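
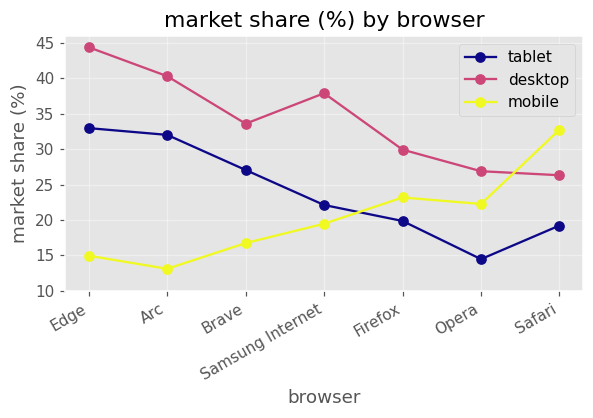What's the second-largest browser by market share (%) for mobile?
Firefox

Top 3 for mobile: Safari ≈ 35, Firefox ≈ 25, Opera ≈ 20.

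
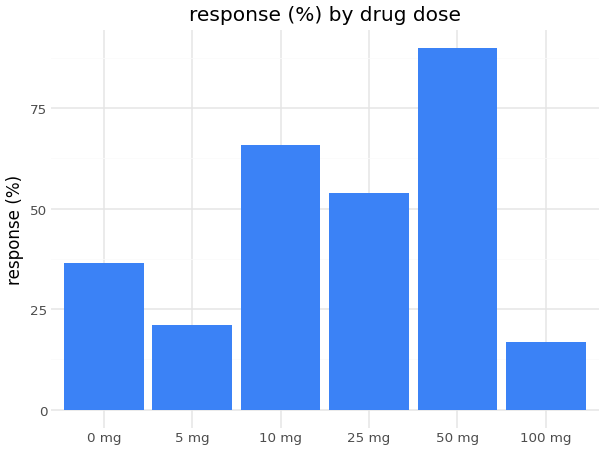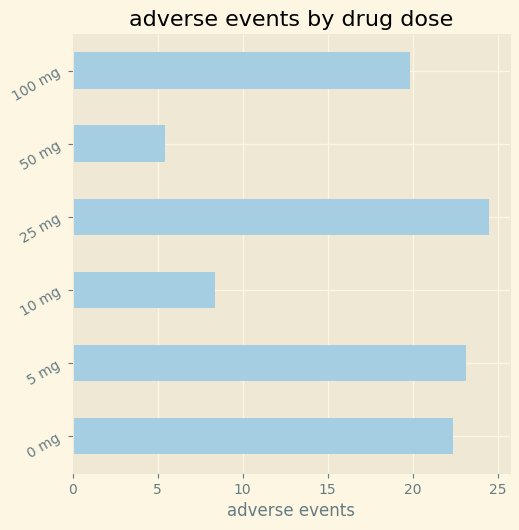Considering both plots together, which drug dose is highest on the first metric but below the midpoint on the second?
50 mg

Chart 2 median adverse events ≈ 20; below-median drug doses: 10 mg, 50 mg, 100 mg. Among those, 50 mg has the highest response (%) (≈ 90).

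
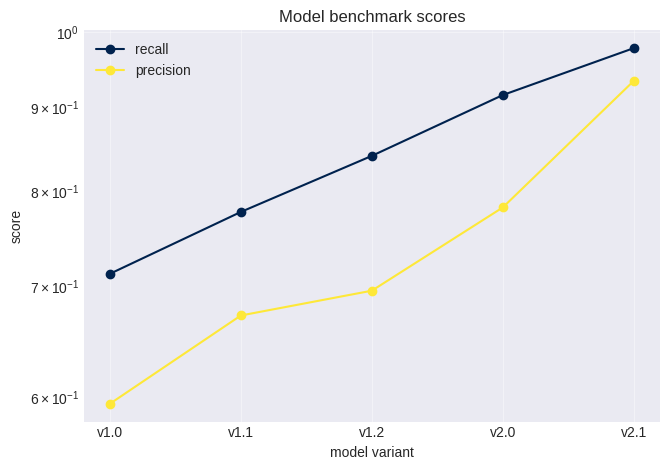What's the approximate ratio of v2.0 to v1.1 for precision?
≈ 1.23×

v2.0 ≈ 0.80, v1.1 ≈ 0.65; 0.80/0.65 ≈ 1.23.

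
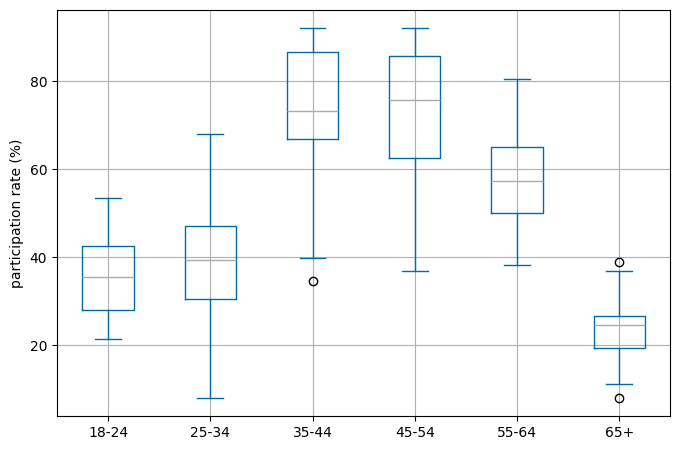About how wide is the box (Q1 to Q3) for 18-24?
Q3 ≈ 45, Q1 ≈ 30; IQR ≈ 15.

≈ 15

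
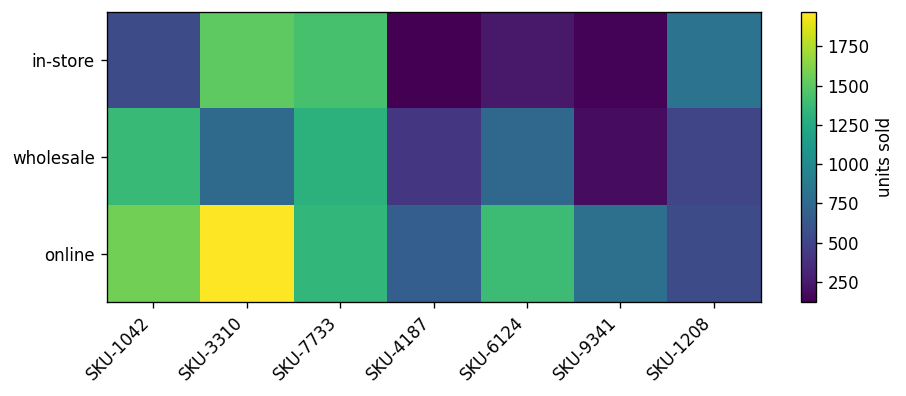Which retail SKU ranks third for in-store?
Top 4 for in-store: SKU-3310 ≈ 1600, SKU-7733 ≈ 1400, SKU-1208 ≈ 800, SKU-1042 ≈ 600.

SKU-1208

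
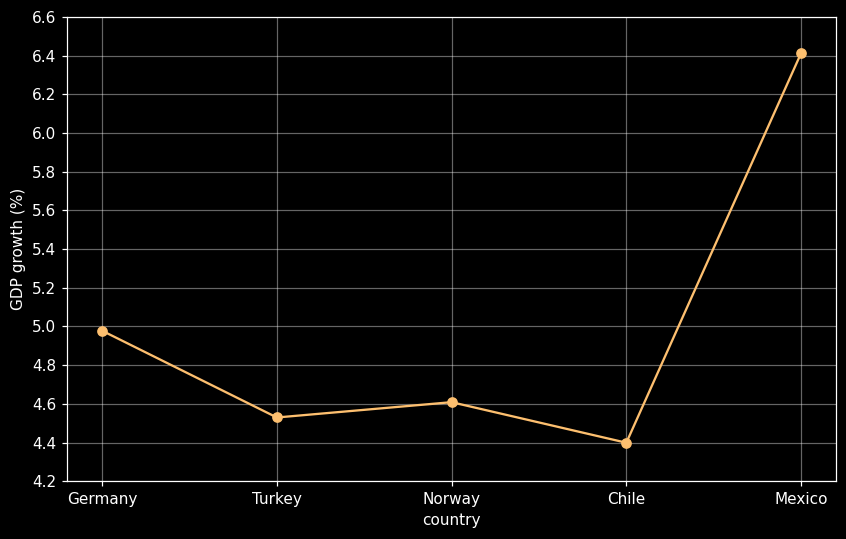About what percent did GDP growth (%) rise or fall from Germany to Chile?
≈ -12%

Germany ≈ 5.0, Chile ≈ 4.4; (4.4 − 5.0) / 5.0 ≈ -12%.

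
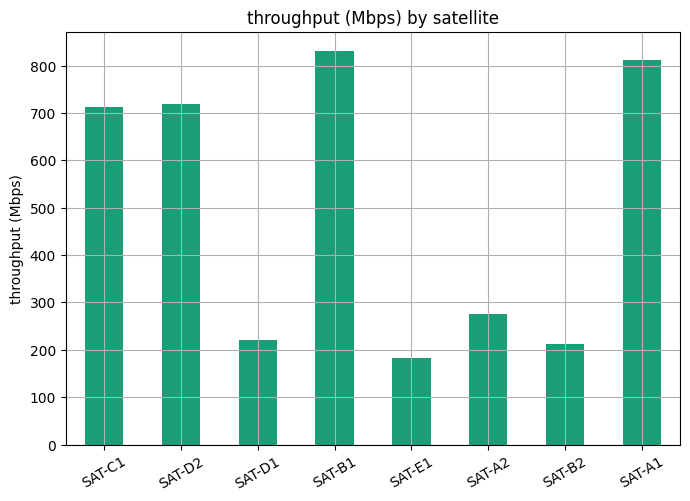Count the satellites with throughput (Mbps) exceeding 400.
Above 400: SAT-C1, SAT-D2, SAT-B1, SAT-A1.

4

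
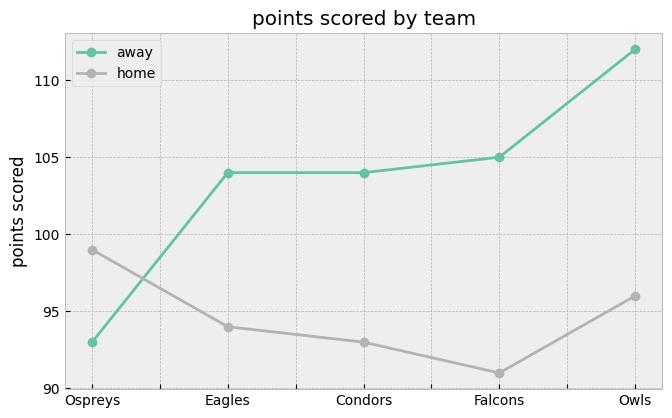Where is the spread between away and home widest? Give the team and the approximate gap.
Owls, ≈ 16

Owls: away ≈ 112, home ≈ 96 → gap ≈ 16. Next-largest (Falcons) is only ≈ 12.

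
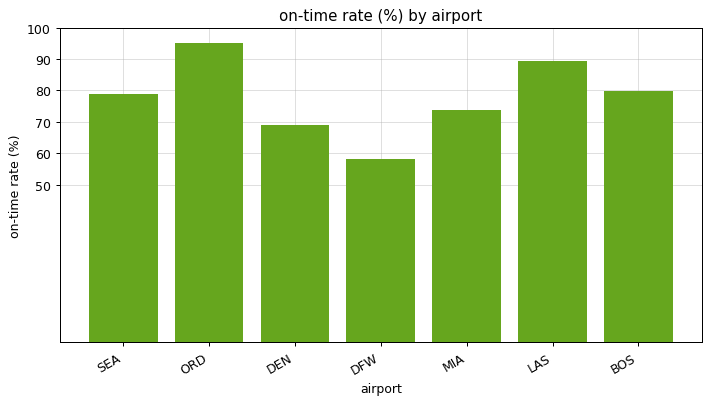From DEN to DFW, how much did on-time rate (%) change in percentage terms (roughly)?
≈ -14.3%

DEN ≈ 70, DFW ≈ 60; (60 − 70) / 70 ≈ -14.3%.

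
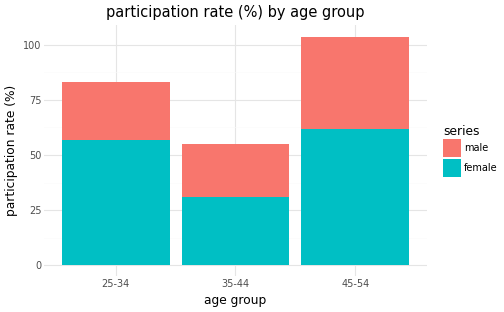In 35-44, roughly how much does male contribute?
≈ 20

male top ≈ 50, bottom ≈ 30; segment ≈ 20.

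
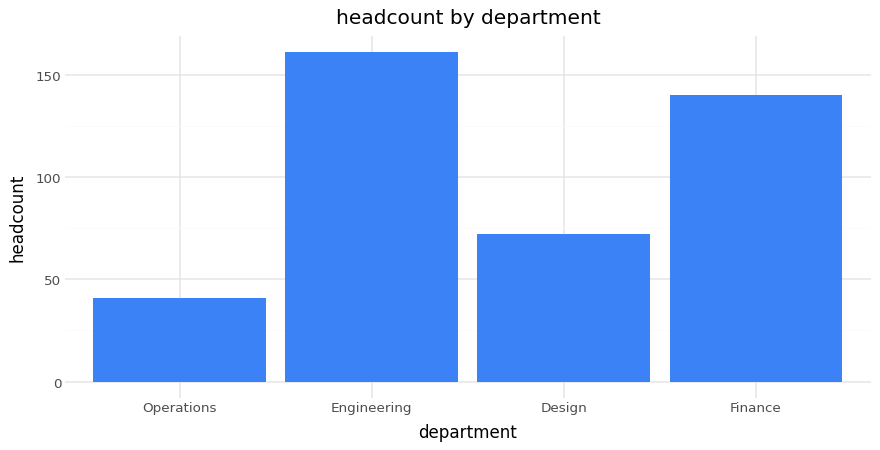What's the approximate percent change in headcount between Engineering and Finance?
Engineering ≈ 160, Finance ≈ 140; (140 − 160) / 160 ≈ -12.5%.

≈ -12.5%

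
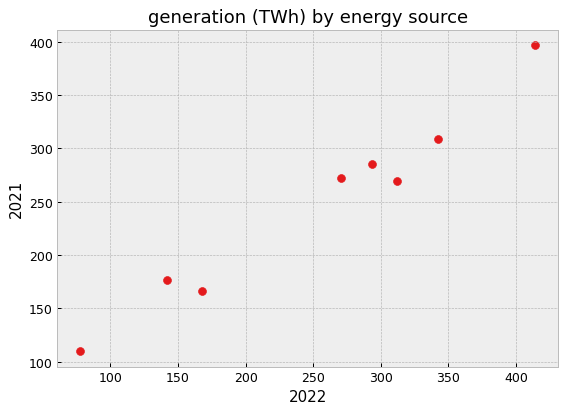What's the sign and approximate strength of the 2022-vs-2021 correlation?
positive, strong

Points are positively correlated; strong (|r| ≈ 1.0).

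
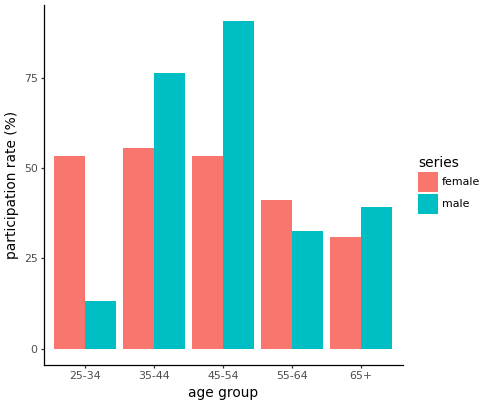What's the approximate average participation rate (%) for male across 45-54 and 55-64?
(90 + 30) / 2 ≈ 60.

≈ 60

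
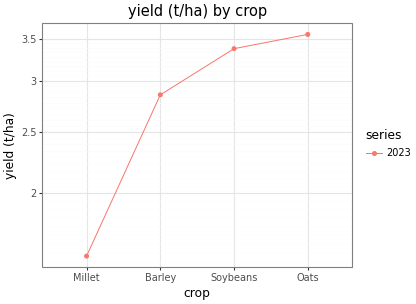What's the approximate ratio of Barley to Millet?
Barley ≈ 2.8, Millet ≈ 1.6; 2.8/1.6 ≈ 1.75.

≈ 1.75×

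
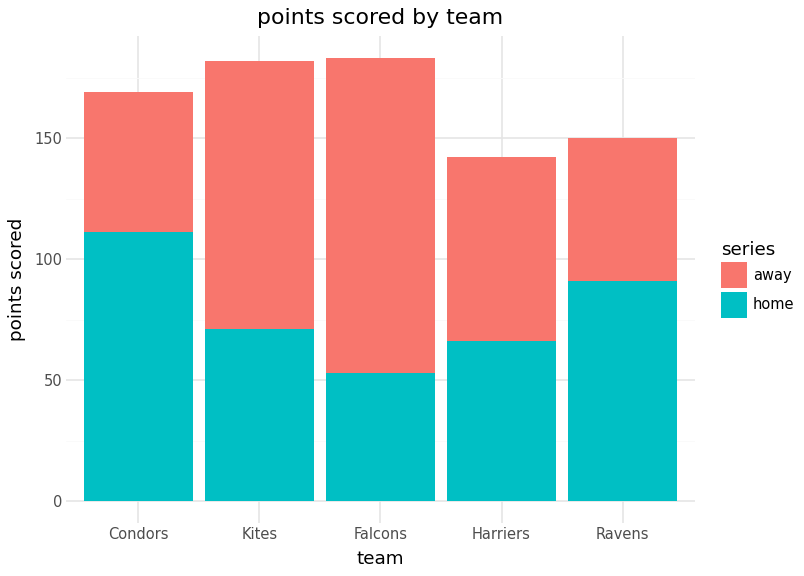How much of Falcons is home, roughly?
≈ 60

home top ≈ 60, bottom ≈ 0; segment ≈ 60.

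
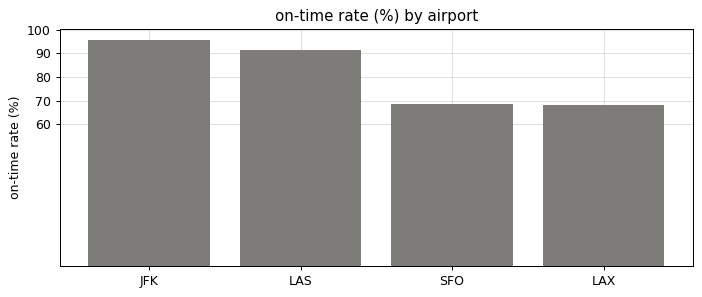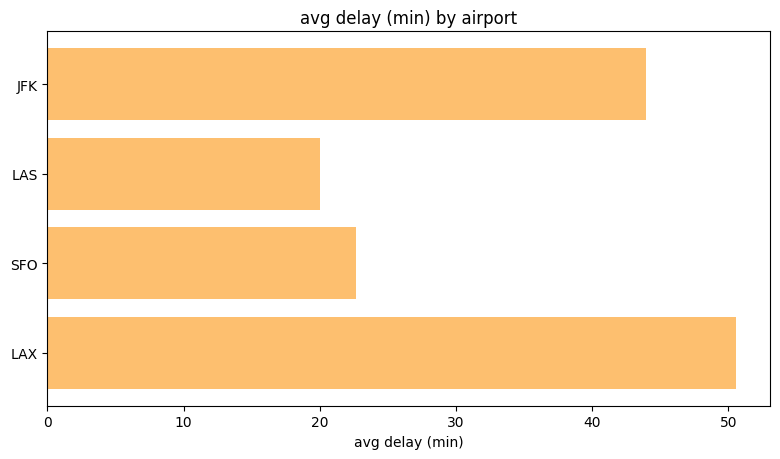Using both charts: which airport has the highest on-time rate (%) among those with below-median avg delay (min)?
LAS

Chart 2 median avg delay (min) ≈ 35; below-median airports: LAS, SFO. Among those, LAS has the highest on-time rate (%) (≈ 90).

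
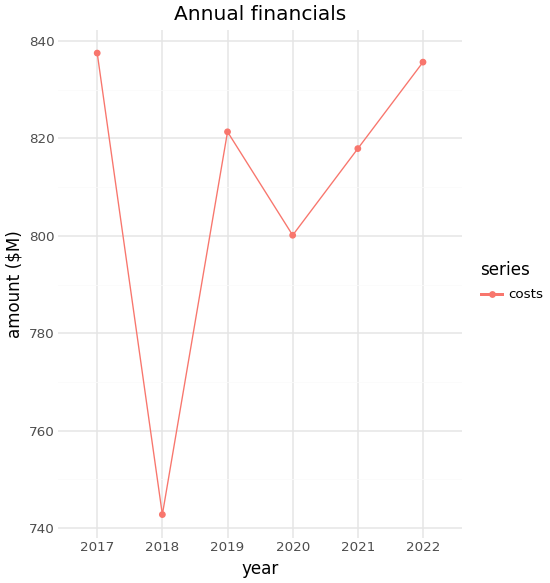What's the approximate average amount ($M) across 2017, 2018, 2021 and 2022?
≈ 810

(840 + 740 + 820 + 840) / 4 ≈ 810.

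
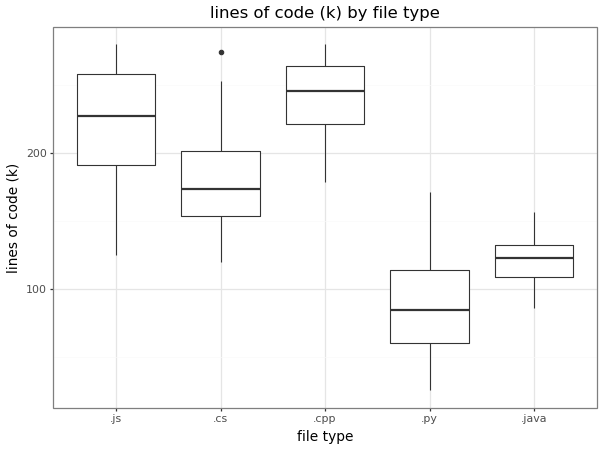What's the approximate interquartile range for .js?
Q3 ≈ 260, Q1 ≈ 200; IQR ≈ 60.

≈ 60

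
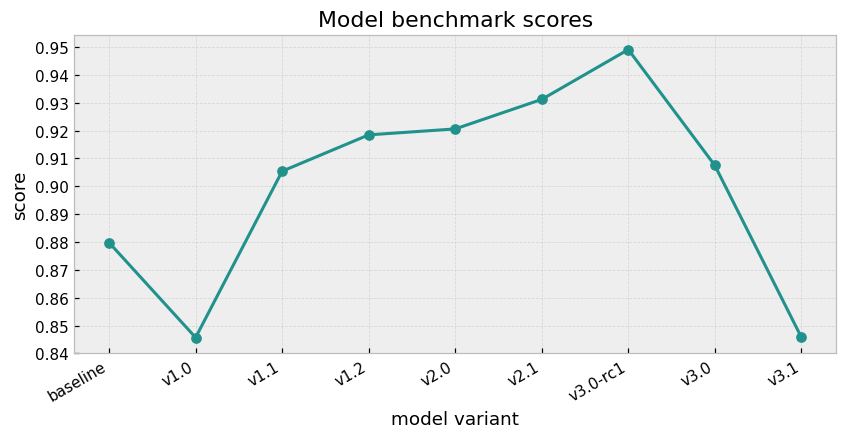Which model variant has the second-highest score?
Top 3: v3.0-rc1 ≈ 0.95, v2.1 ≈ 0.93, v2.0 ≈ 0.92.

v2.1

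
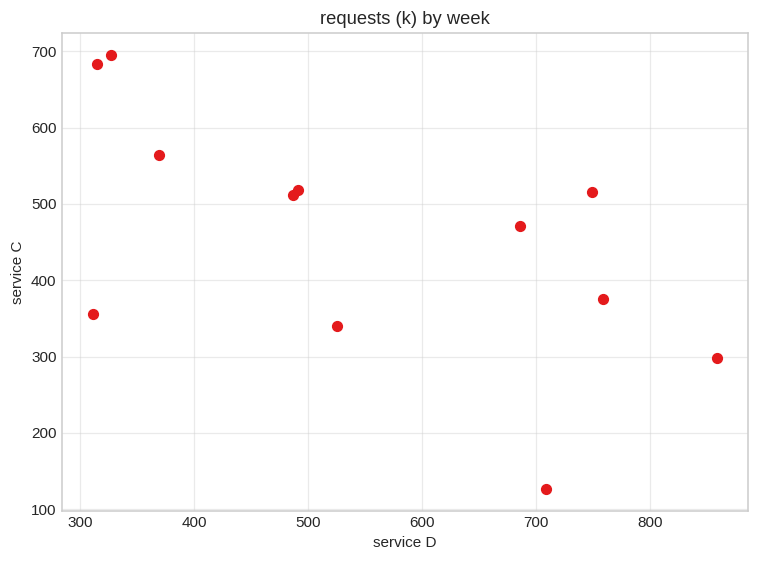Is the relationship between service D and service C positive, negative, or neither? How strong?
negative, moderate

Points are negatively correlated; moderate (|r| ≈ 0.6).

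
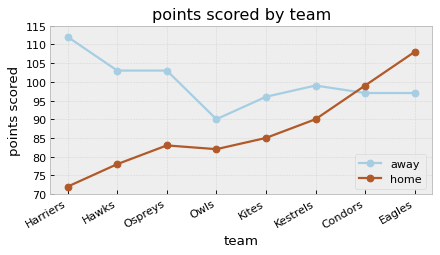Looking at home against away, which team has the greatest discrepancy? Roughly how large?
Harriers, ≈ 40

Harriers: home ≈ 70, away ≈ 110 → gap ≈ 40. Next-largest (Hawks) is only ≈ 25.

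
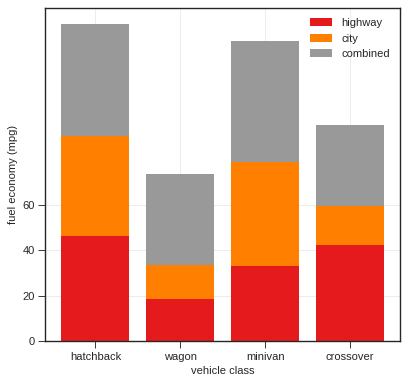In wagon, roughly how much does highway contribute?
≈ 20

highway top ≈ 20, bottom ≈ 0; segment ≈ 20.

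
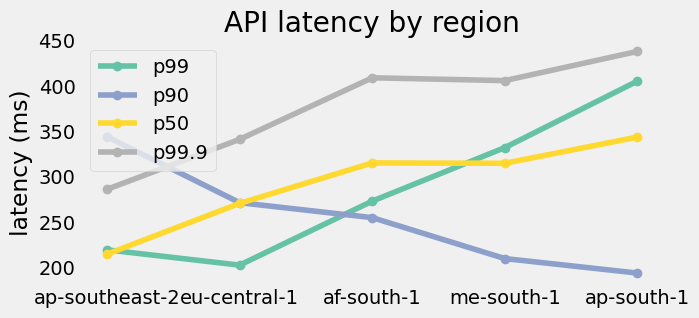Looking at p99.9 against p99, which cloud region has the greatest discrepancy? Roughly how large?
eu-central-1: p99.9 ≈ 350, p99 ≈ 200 → gap ≈ 150. Next-largest (af-south-1) is only ≈ 125.

eu-central-1, ≈ 150 ms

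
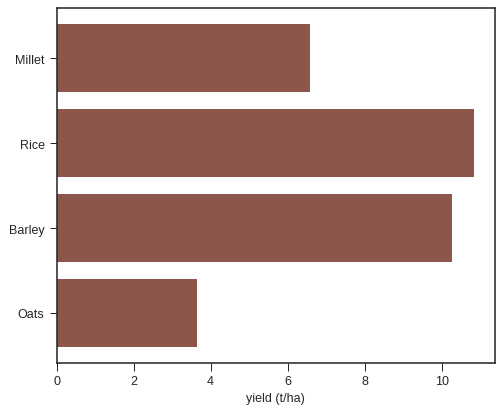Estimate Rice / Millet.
≈ 1.57×

Rice ≈ 11, Millet ≈ 7; 11/7 ≈ 1.57.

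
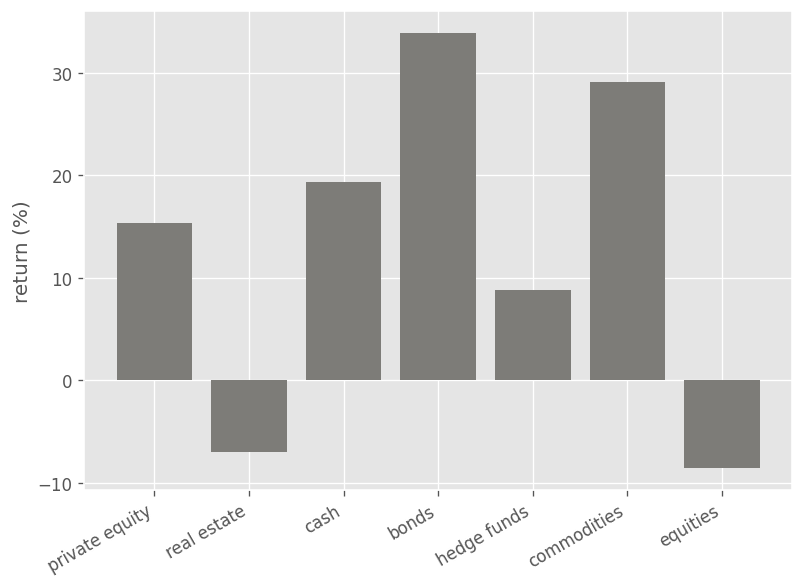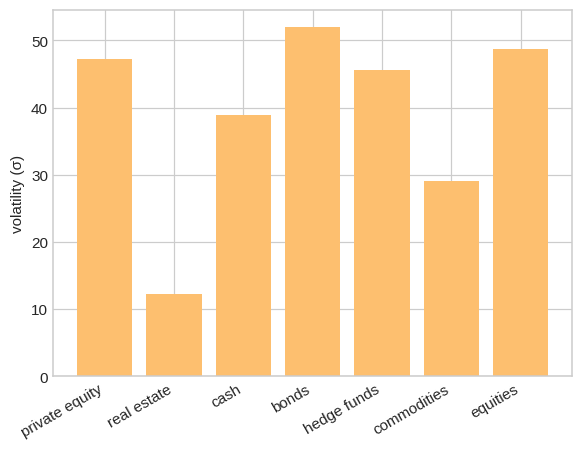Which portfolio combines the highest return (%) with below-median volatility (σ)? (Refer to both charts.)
Chart 2 median volatility (σ) ≈ 45; below-median portfolios: real estate, cash, commodities. Among those, commodities has the highest return (%) (≈ 30).

commodities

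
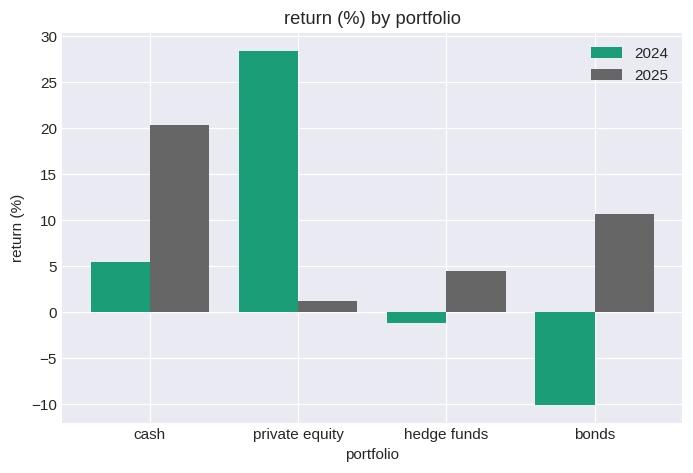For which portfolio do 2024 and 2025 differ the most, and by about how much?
private equity, ≈ 30 %

private equity: 2024 ≈ 30, 2025 ≈ 0 → gap ≈ 30. Next-largest (bonds) is only ≈ 20.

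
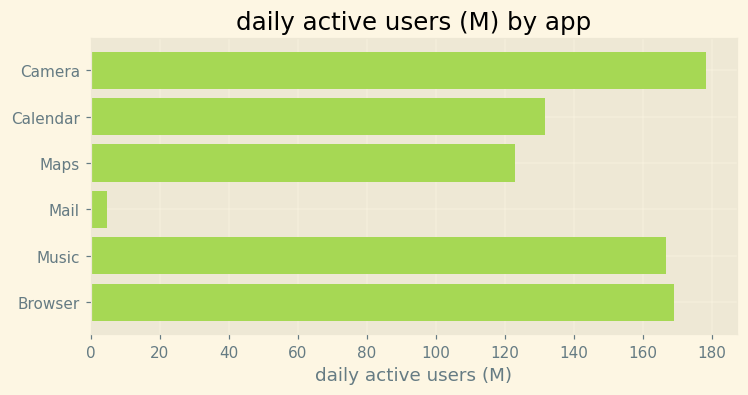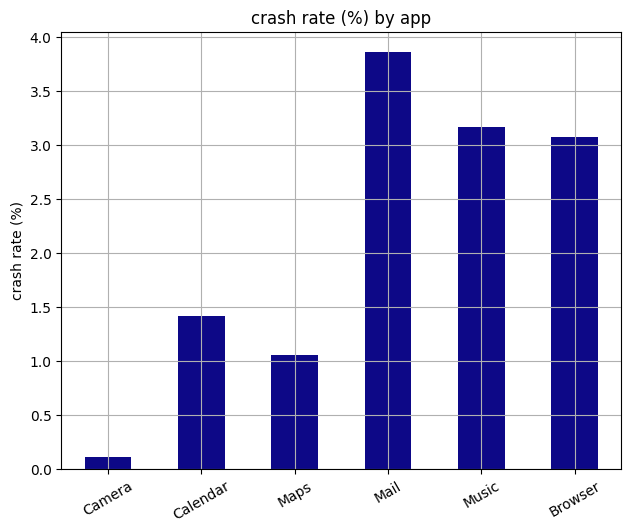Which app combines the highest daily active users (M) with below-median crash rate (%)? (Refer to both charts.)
Camera

Chart 2 median crash rate (%) ≈ 2; below-median apps: Camera, Calendar, Maps. Among those, Camera has the highest daily active users (M) (≈ 180).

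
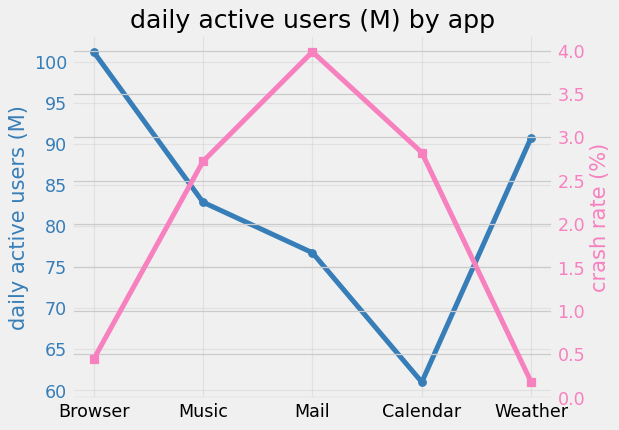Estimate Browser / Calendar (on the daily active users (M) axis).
Browser ≈ 100, Calendar ≈ 60; 100/60 ≈ 1.67.

≈ 1.67×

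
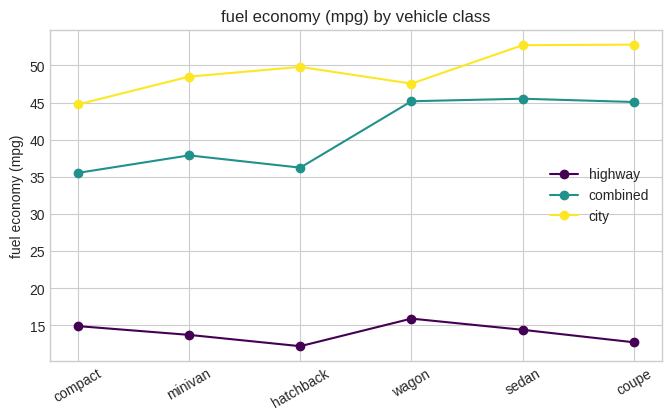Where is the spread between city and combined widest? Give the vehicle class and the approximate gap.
hatchback: city ≈ 50, combined ≈ 35 → gap ≈ 15. Next-largest (minivan) is only ≈ 10.

hatchback, ≈ 15 mpg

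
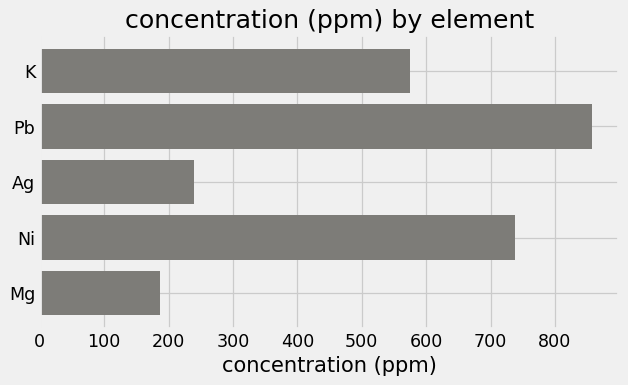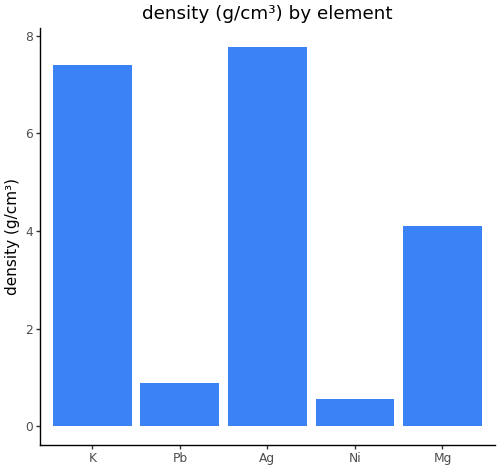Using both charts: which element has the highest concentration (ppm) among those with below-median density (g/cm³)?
Pb

Chart 2 median density (g/cm³) ≈ 4; below-median elements: Pb, Ni. Among those, Pb has the highest concentration (ppm) (≈ 900).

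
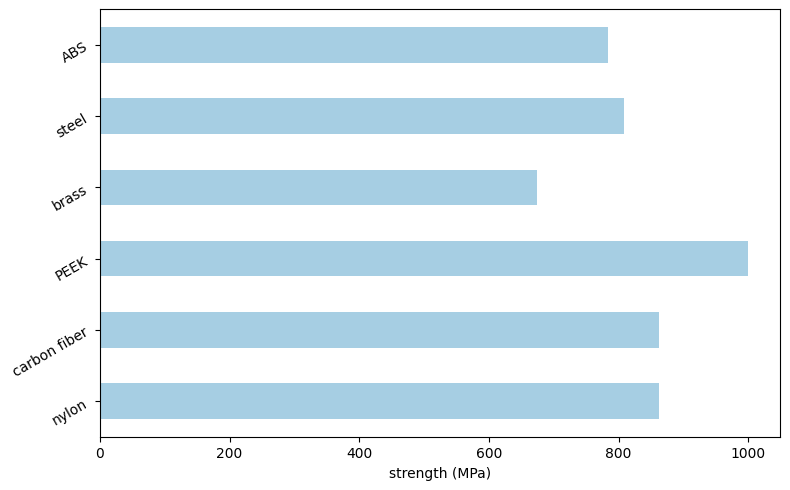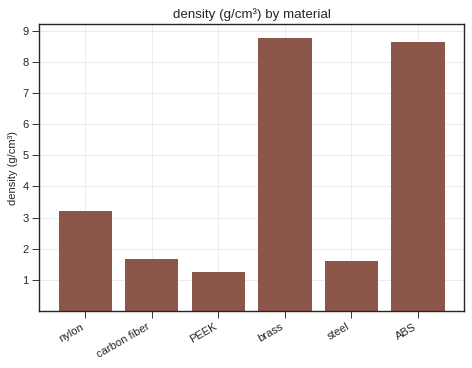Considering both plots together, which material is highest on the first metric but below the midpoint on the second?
PEEK

Chart 2 median density (g/cm³) ≈ 2; below-median materials: carbon fiber, PEEK, steel. Among those, PEEK has the highest strength (MPa) (≈ 1000).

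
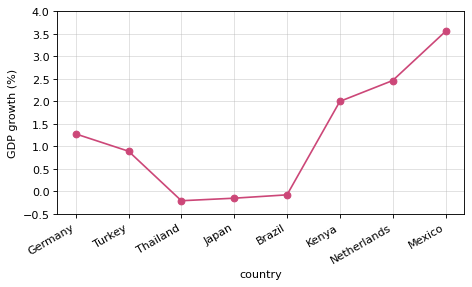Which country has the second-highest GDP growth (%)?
Top 3: Mexico ≈ 3.5, Netherlands ≈ 2.5, Kenya ≈ 2.0.

Netherlands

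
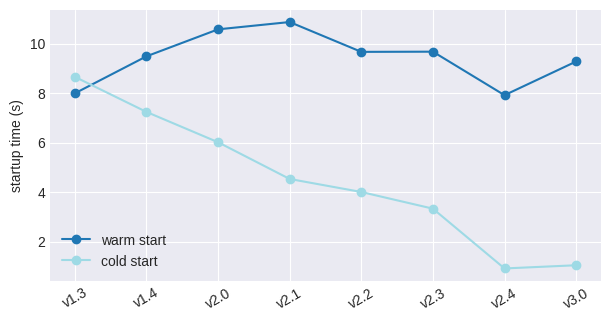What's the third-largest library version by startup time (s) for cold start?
Top 4 for cold start: v1.3 ≈ 9, v1.4 ≈ 7, v2.0 ≈ 6, v2.1 ≈ 5.

v2.0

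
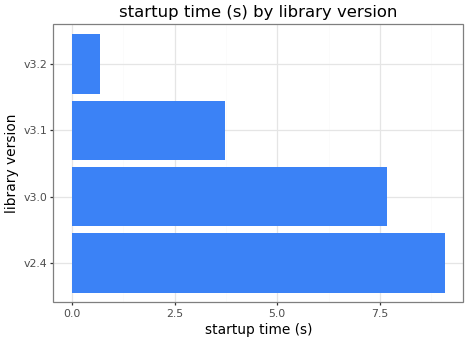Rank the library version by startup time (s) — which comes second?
Top 3: v2.4 ≈ 9, v3.0 ≈ 8, v3.1 ≈ 4.

v3.0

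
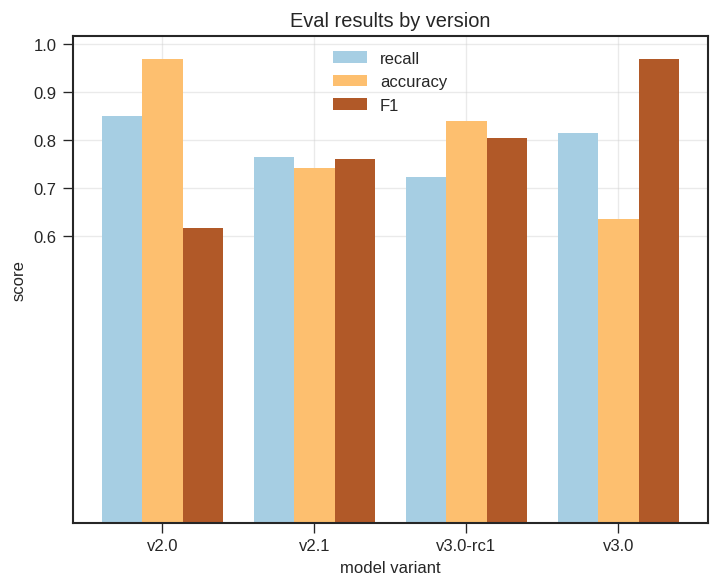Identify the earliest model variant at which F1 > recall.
v2.1: F1 ≈ 0.8 vs recall ≈ 0.8 (not yet); v3.0-rc1: F1 ≈ 0.8 vs recall ≈ 0.7 (first crossover).

v3.0-rc1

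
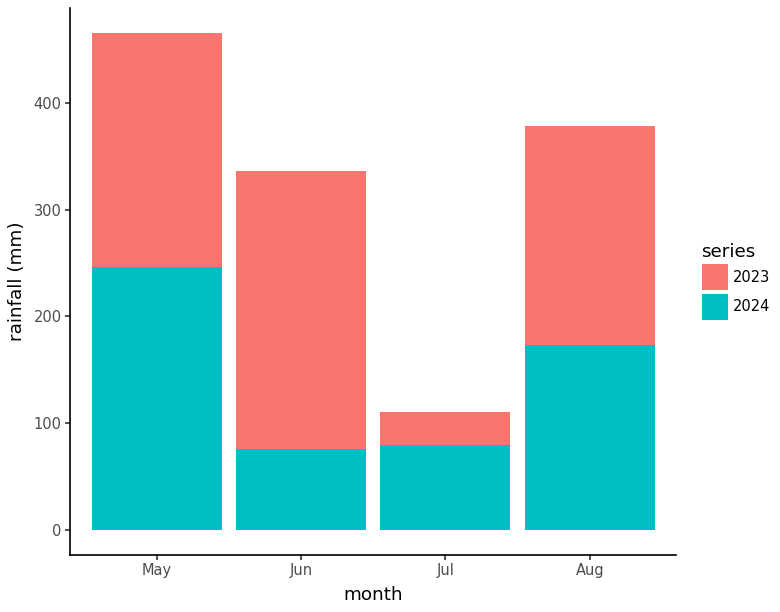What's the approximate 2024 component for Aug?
≈ 150

2024 top ≈ 150, bottom ≈ 0; segment ≈ 150.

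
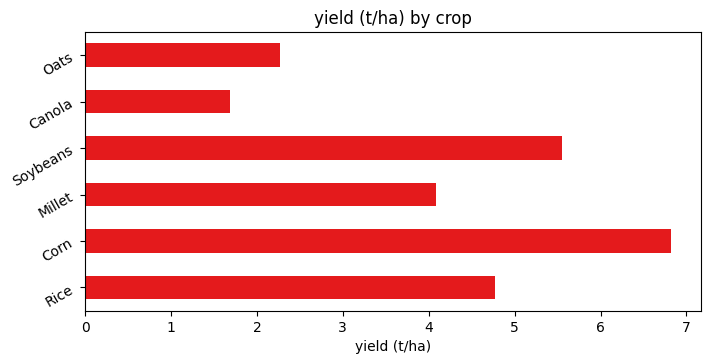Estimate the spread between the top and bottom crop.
≈ 5

Max Corn ≈ 7, min Canola ≈ 2; range ≈ 5.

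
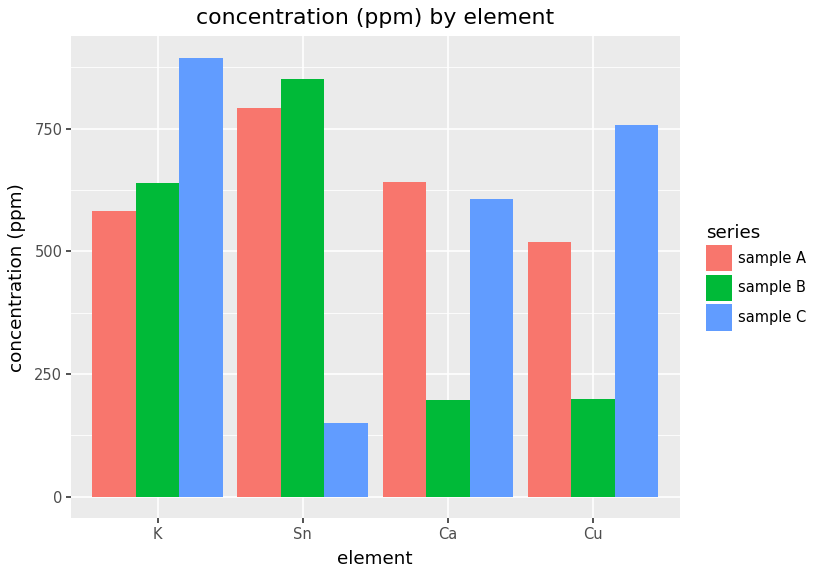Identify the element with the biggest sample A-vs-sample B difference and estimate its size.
Ca: sample A ≈ 600, sample B ≈ 200 → gap ≈ 400. Next-largest (Cu) is only ≈ 300.

Ca, ≈ 400 ppm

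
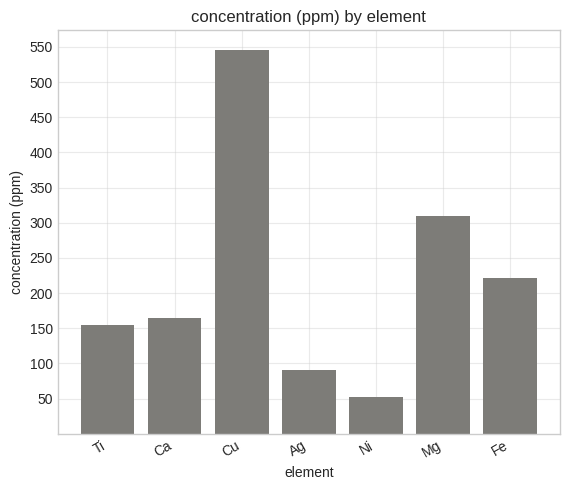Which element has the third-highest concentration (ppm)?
Fe

Top 4: Cu ≈ 550, Mg ≈ 300, Fe ≈ 200, Ca ≈ 150.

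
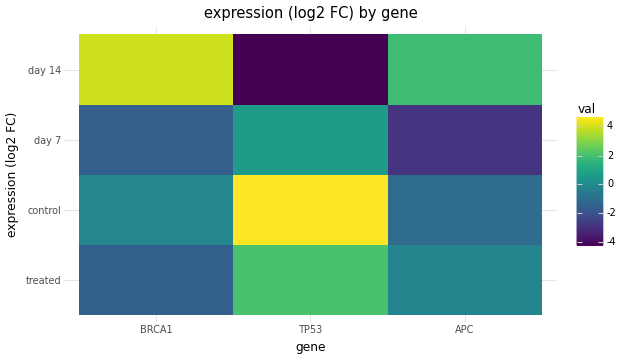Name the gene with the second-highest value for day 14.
Top 3 for day 14: BRCA1 ≈ 4, APC ≈ 2, TP53 ≈ -4.

APC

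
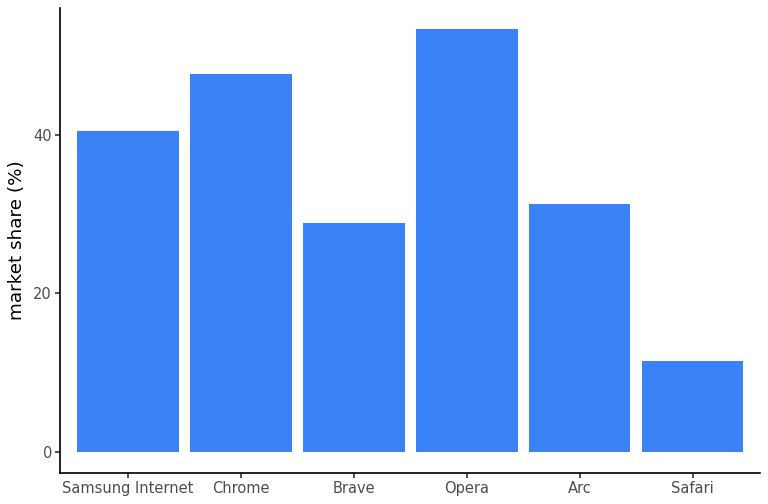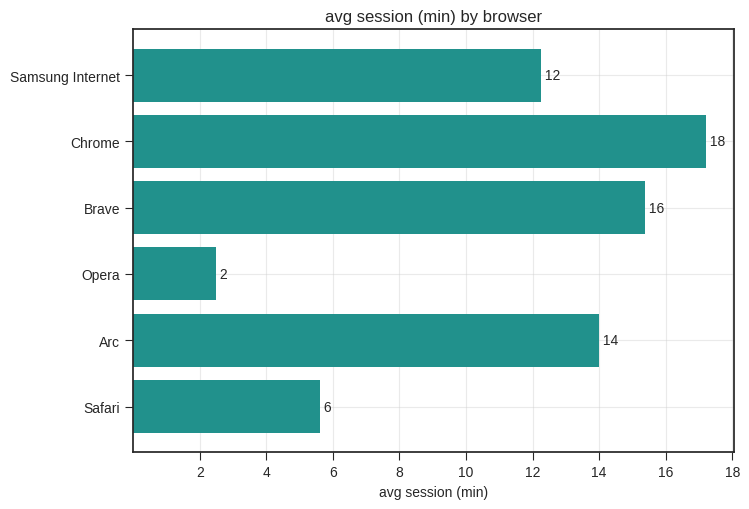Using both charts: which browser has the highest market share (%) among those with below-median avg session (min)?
Chart 2 median avg session (min) ≈ 14; below-median browsers: Samsung Internet, Opera, Safari. Among those, Opera has the highest market share (%) (≈ 55).

Opera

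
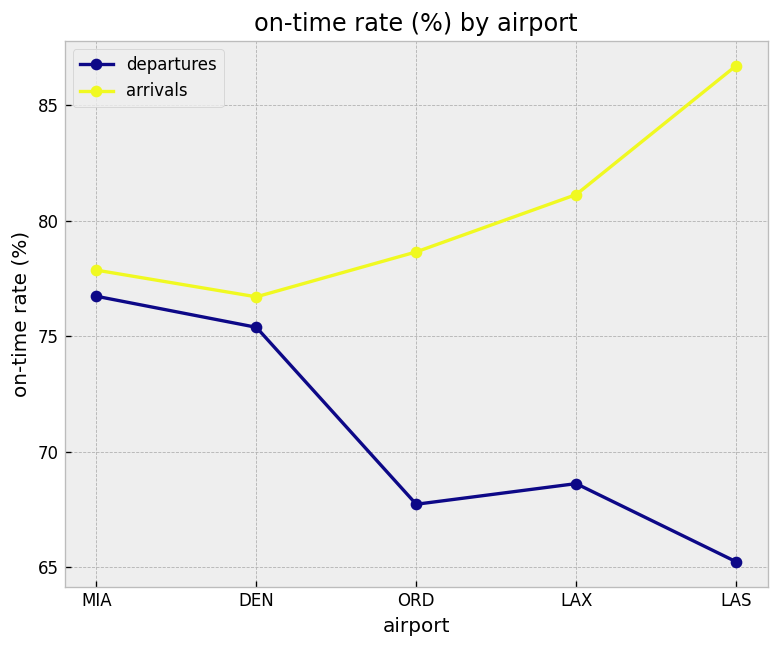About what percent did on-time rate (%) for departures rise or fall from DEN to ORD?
DEN ≈ 76, ORD ≈ 68; (68 − 76) / 76 ≈ -10.5%.

≈ -10.5%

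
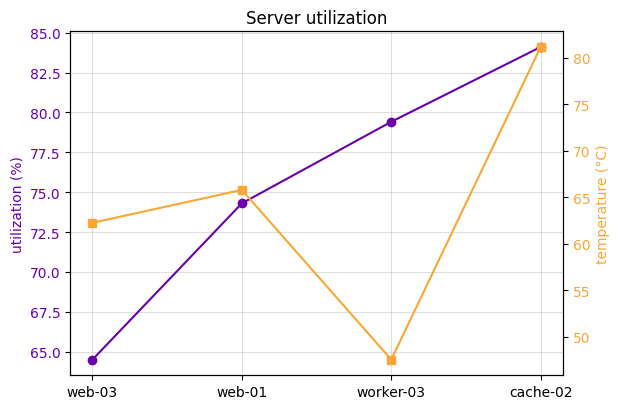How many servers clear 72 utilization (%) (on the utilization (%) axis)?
Above 72: web-01, worker-03, cache-02.

3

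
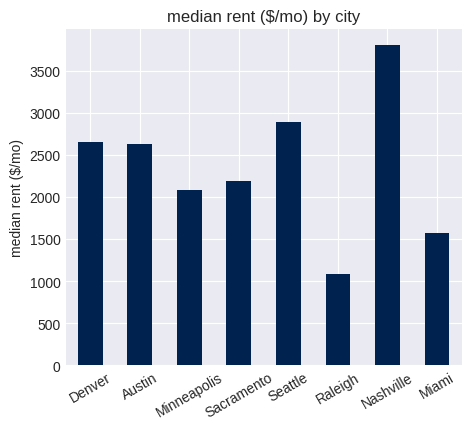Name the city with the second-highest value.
Seattle

Top 3: Nashville ≈ 4000, Seattle ≈ 3000, Denver ≈ 2500.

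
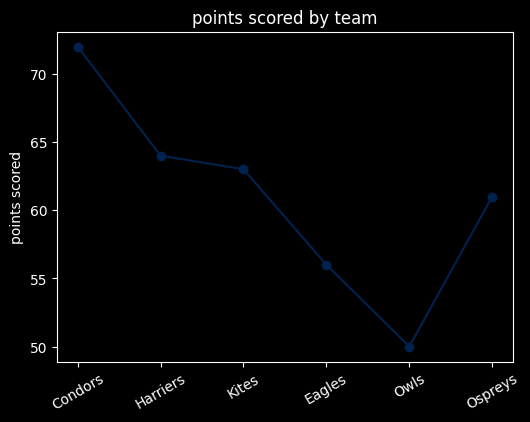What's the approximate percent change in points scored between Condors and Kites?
Condors ≈ 72, Kites ≈ 64; (64 − 72) / 72 ≈ -11.1%.

≈ -11.1%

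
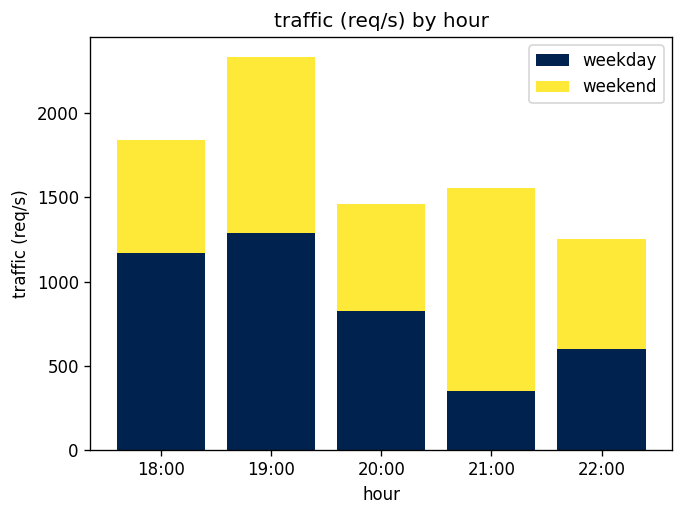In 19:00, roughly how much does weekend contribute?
weekend top ≈ 2400, bottom ≈ 1200; segment ≈ 1200.

≈ 1200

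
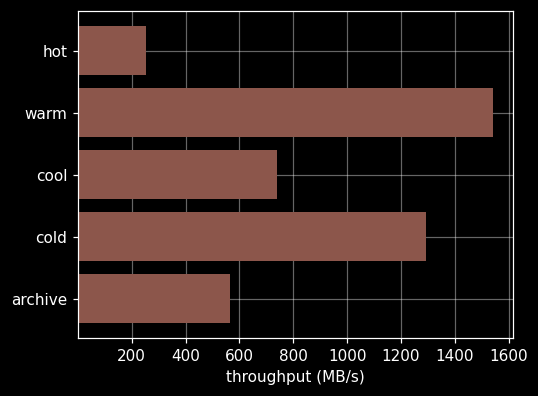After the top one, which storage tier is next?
Top 3: warm ≈ 1600, cold ≈ 1200, cool ≈ 800.

cold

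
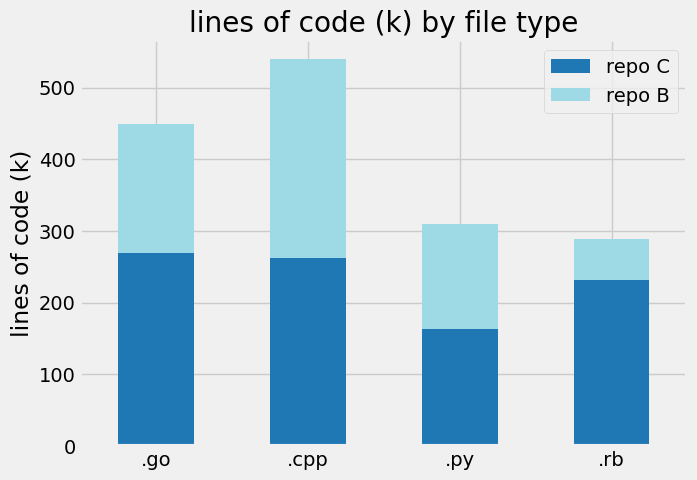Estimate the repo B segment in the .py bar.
repo B top ≈ 300, bottom ≈ 150; segment ≈ 150.

≈ 150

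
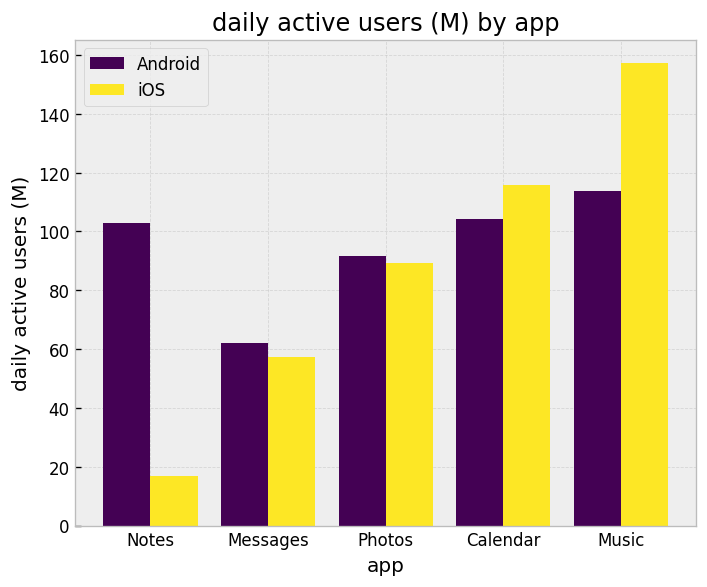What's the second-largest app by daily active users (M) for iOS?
Top 3 for iOS: Music ≈ 160, Calendar ≈ 120, Photos ≈ 80.

Calendar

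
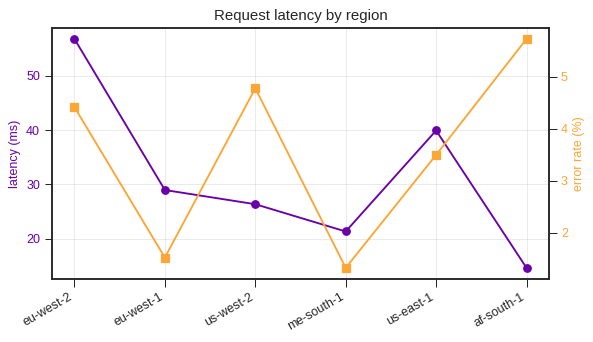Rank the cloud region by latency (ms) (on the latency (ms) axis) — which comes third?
eu-west-1

Top 4 (on the latency (ms) axis): eu-west-2 ≈ 55, us-east-1 ≈ 40, eu-west-1 ≈ 30, us-west-2 ≈ 25.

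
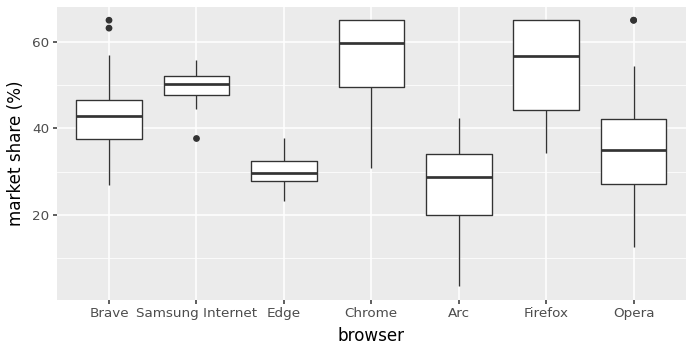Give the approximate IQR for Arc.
≈ 15

Q3 ≈ 35, Q1 ≈ 20; IQR ≈ 15.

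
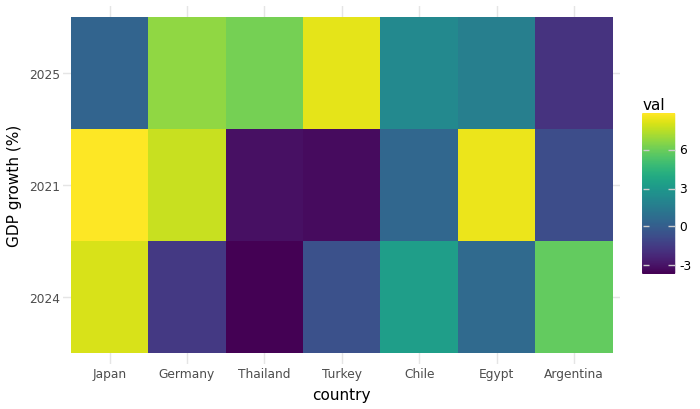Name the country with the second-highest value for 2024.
Top 3 for 2024: Japan ≈ 8, Argentina ≈ 6, Chile ≈ 4.

Argentina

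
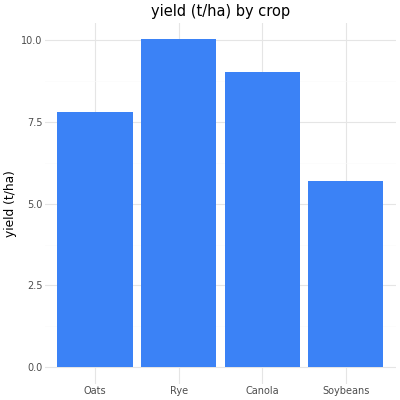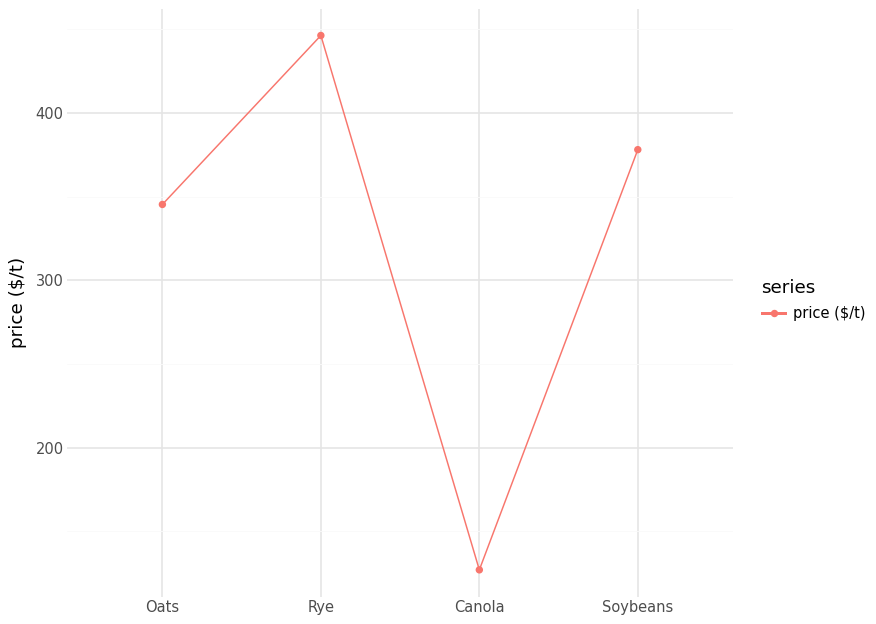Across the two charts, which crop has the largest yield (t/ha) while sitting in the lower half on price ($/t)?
Canola

Chart 2 median price ($/t) ≈ 350; below-median crops: Oats, Canola. Among those, Canola has the highest yield (t/ha) (≈ 9).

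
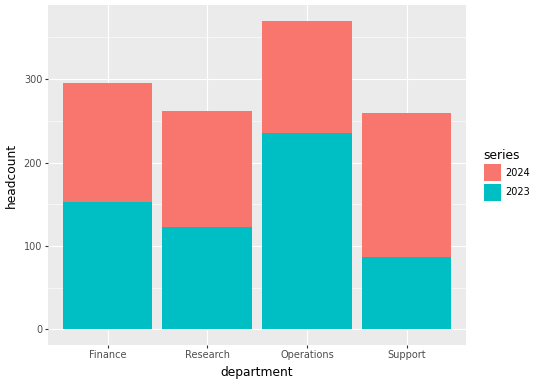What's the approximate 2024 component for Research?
≈ 150

2024 top ≈ 250, bottom ≈ 100; segment ≈ 150.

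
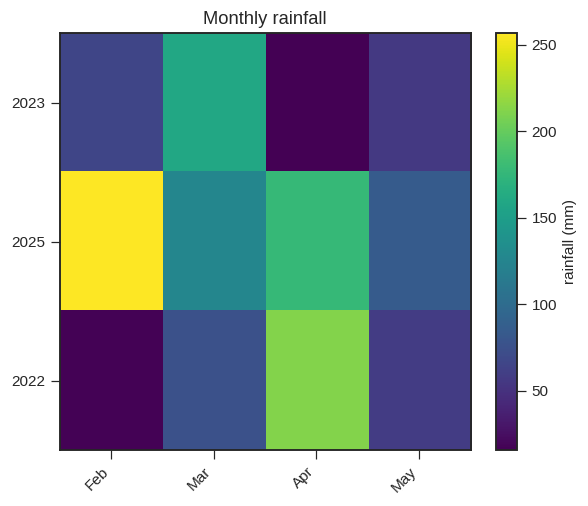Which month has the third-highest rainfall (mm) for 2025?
Top 4 for 2025: Feb ≈ 250, Apr ≈ 175, Mar ≈ 125, May ≈ 75.

Mar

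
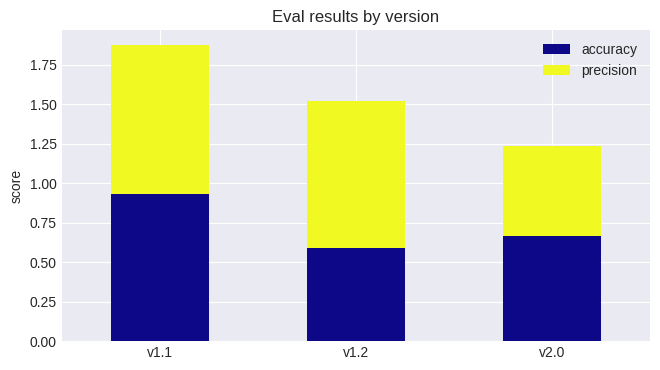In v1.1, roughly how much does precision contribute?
precision top ≈ 1.8, bottom ≈ 1.0; segment ≈ 0.8.

≈ 0.8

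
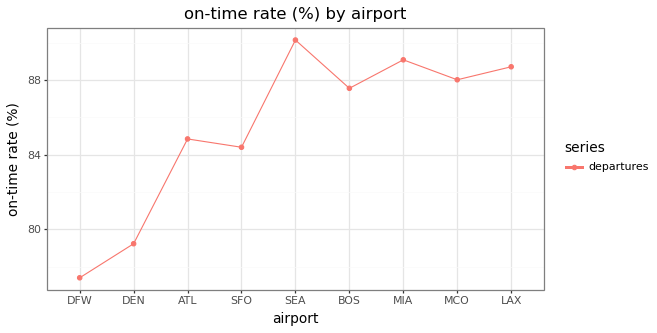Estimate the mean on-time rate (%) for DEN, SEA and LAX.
≈ 86

(80 + 90 + 88) / 3 ≈ 86.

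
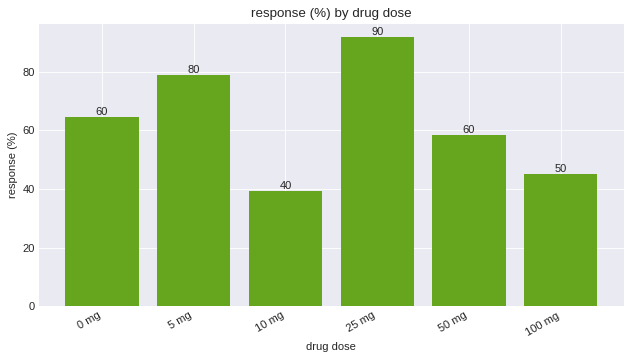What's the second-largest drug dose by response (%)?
Top 3: 25 mg ≈ 90, 5 mg ≈ 80, 0 mg ≈ 60.

5 mg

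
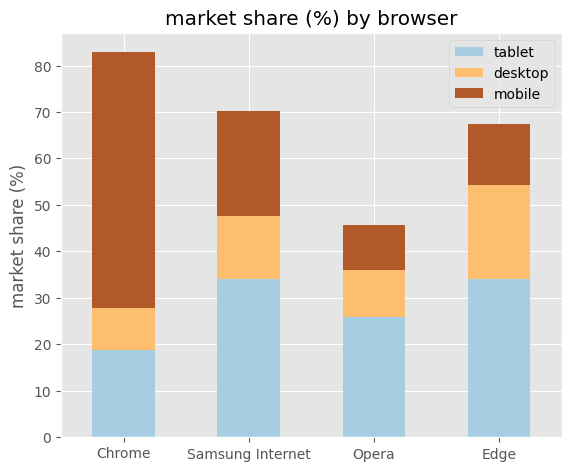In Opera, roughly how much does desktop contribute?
≈ 10

desktop top ≈ 40, bottom ≈ 30; segment ≈ 10.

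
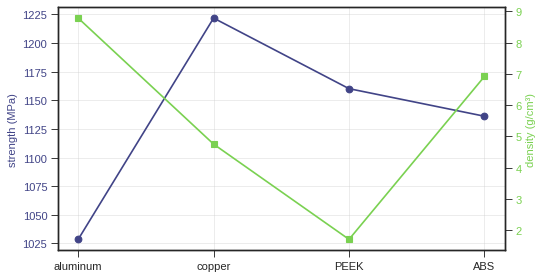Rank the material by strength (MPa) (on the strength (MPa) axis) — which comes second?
Top 3 (on the strength (MPa) axis): copper ≈ 1220, PEEK ≈ 1160, ABS ≈ 1140.

PEEK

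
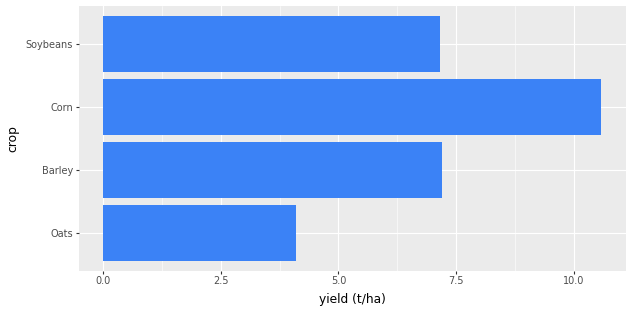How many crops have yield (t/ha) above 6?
Above 6: Barley, Corn, Soybeans.

3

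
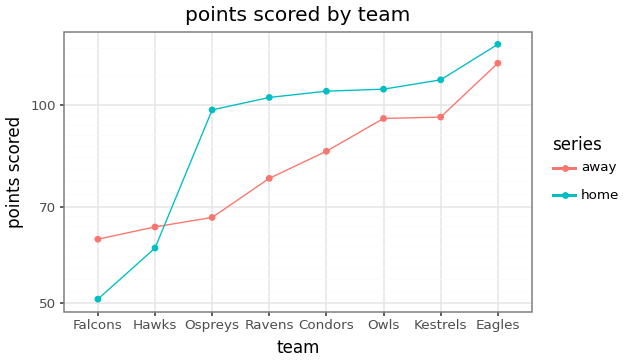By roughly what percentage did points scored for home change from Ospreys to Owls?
Ospreys ≈ 100, Owls ≈ 110; (110 − 100) / 100 ≈ +10%.

≈ +10%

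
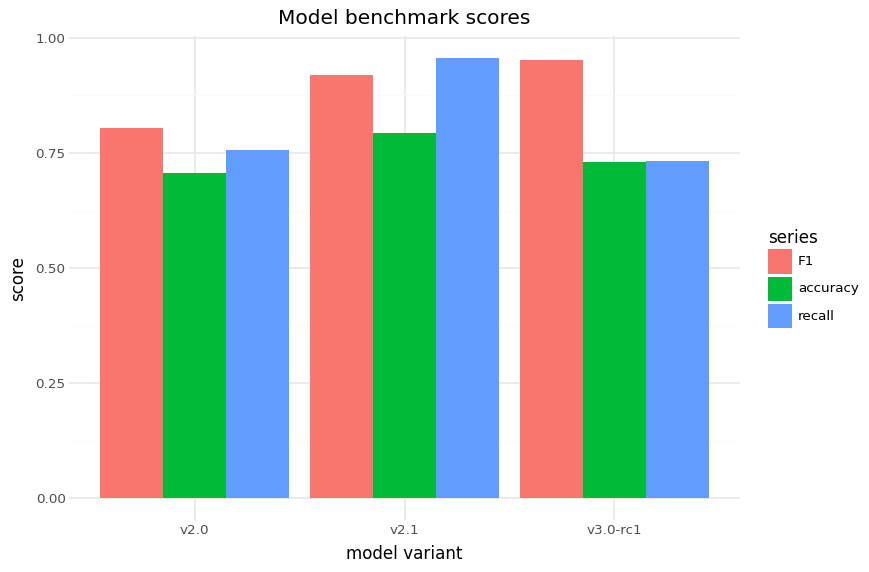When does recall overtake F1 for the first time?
v2.1

v2.0: recall ≈ 0.8 vs F1 ≈ 0.8 (not yet); v2.1: recall ≈ 1.0 vs F1 ≈ 0.9 (first crossover).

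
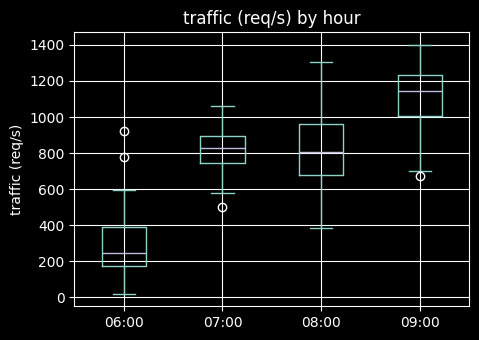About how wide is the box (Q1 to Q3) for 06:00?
Q3 ≈ 400, Q1 ≈ 200; IQR ≈ 200.

≈ 200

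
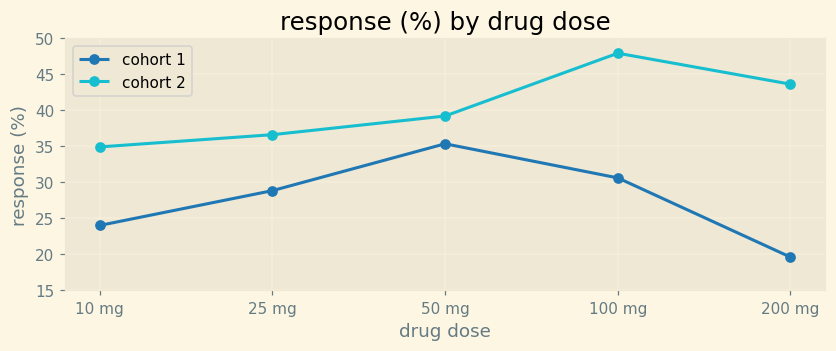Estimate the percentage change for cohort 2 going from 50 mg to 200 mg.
50 mg ≈ 40, 200 mg ≈ 45; (45 − 40) / 40 ≈ +12.5%.

≈ +12.5%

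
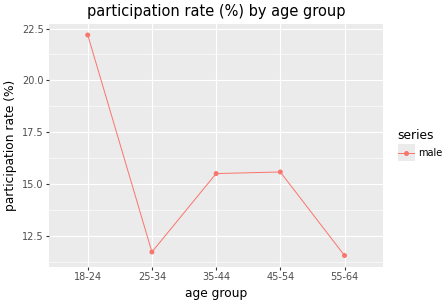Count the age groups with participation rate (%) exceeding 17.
1

Above 17: 18-24.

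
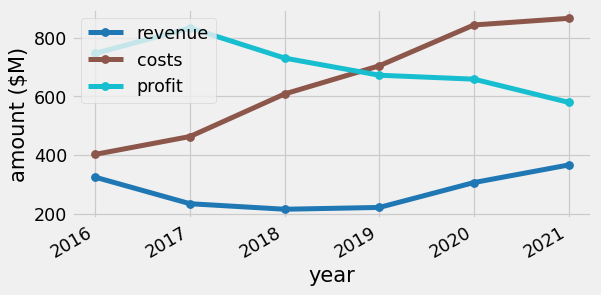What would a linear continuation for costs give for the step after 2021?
Last three: 700, 800, 900 → slope ≈ 100/step → next ≈ 1000.

≈ 1000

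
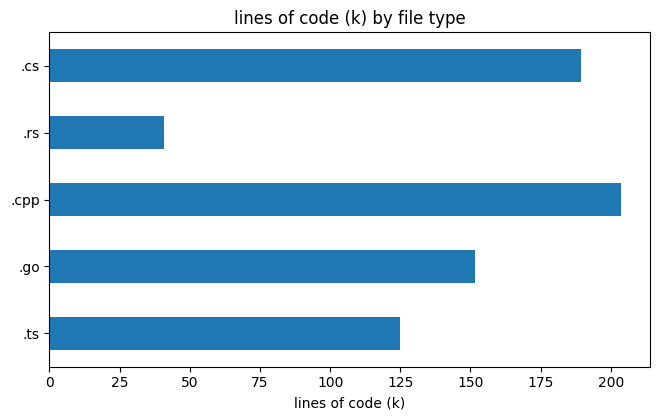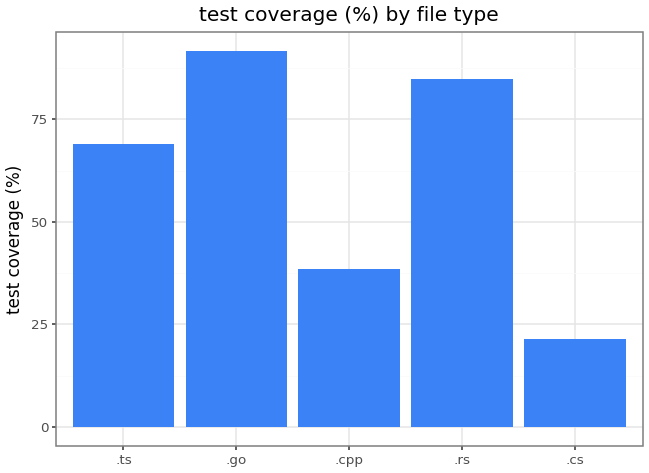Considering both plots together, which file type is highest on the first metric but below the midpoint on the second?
Chart 2 median test coverage (%) ≈ 70; below-median file types: .cpp, .cs. Among those, .cpp has the highest lines of code (k) (≈ 200).

.cpp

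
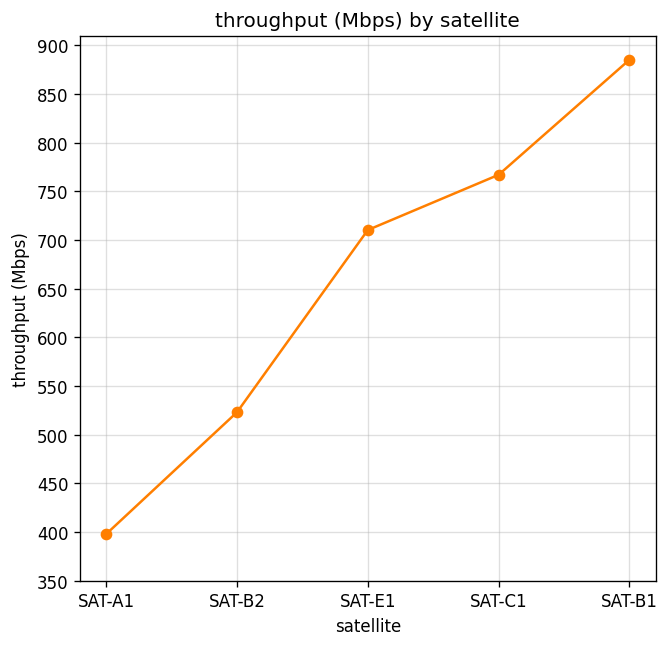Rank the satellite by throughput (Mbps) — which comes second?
SAT-C1

Top 3: SAT-B1 ≈ 900, SAT-C1 ≈ 750, SAT-E1 ≈ 700.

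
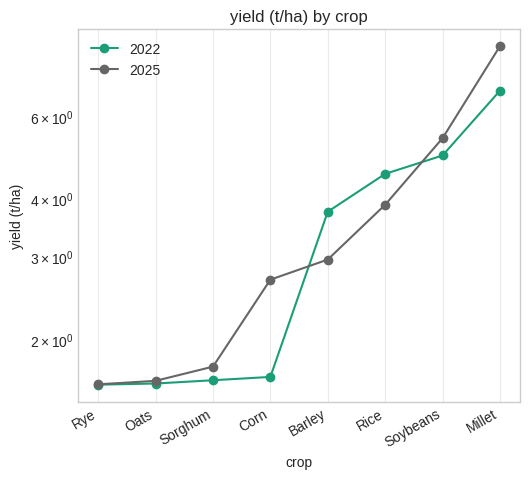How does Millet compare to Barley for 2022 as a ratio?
Millet ≈ 7, Barley ≈ 4; 7/4 ≈ 1.75.

≈ 1.75×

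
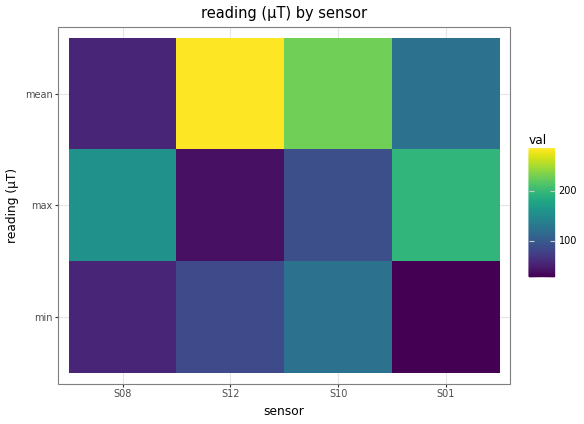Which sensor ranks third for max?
S10

Top 4 for max: S01 ≈ 200, S08 ≈ 150, S10 ≈ 100, S12 ≈ 50.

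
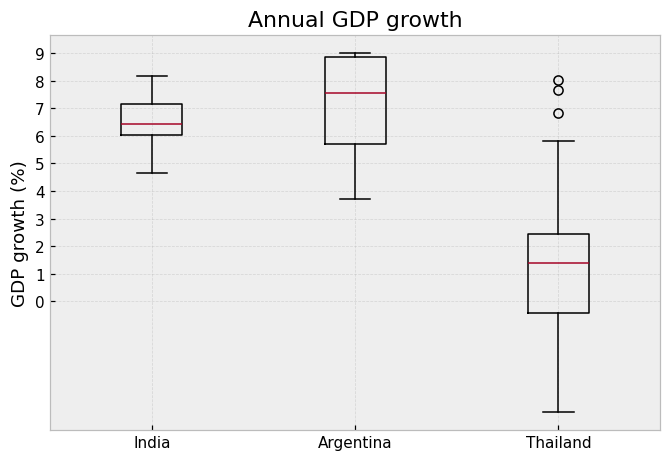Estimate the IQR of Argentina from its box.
≈ 3

Q3 ≈ 9, Q1 ≈ 6; IQR ≈ 3.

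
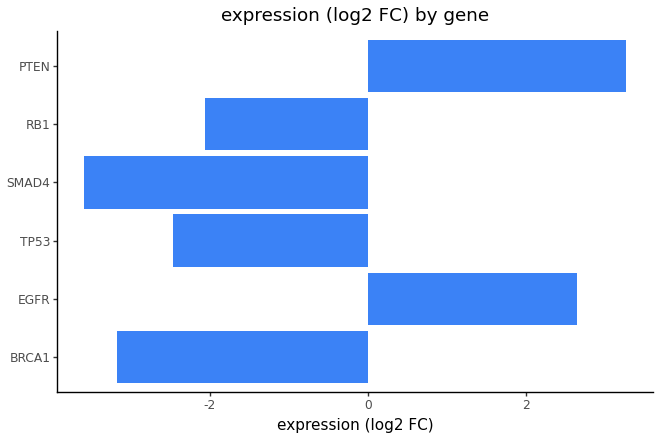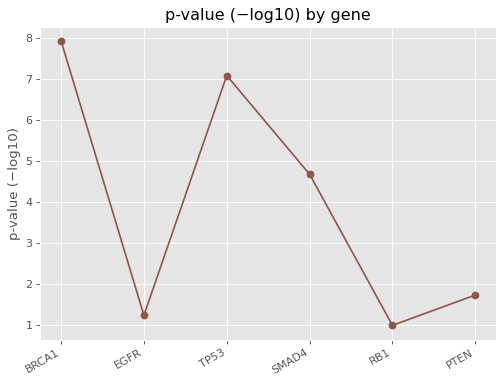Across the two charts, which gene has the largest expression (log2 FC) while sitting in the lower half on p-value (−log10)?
PTEN

Chart 2 median p-value (−log10) ≈ 3; below-median genes: EGFR, RB1, PTEN. Among those, PTEN has the highest expression (log2 FC) (≈ 3.5).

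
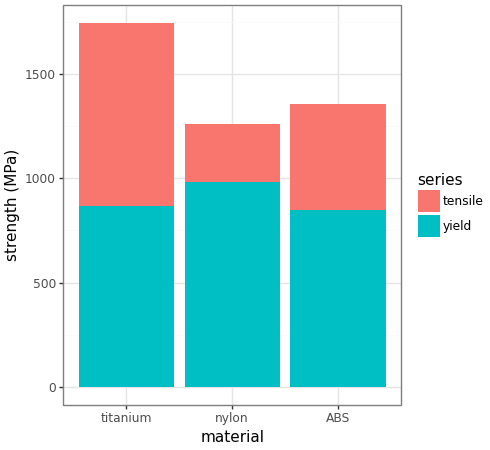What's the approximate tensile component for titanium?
≈ 1000

tensile top ≈ 1800, bottom ≈ 800; segment ≈ 1000.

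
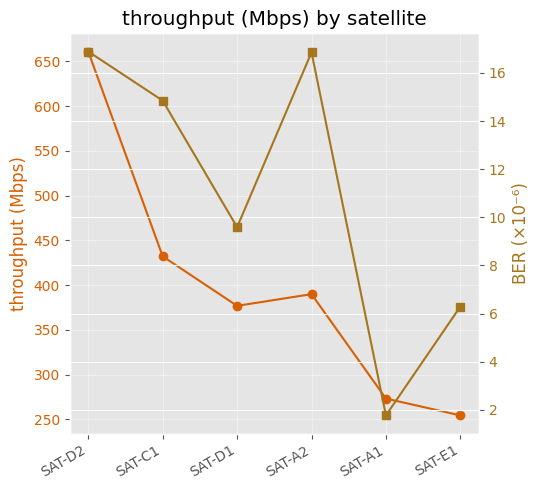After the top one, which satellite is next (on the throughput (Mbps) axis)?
SAT-C1

Top 3 (on the throughput (Mbps) axis): SAT-D2 ≈ 650, SAT-C1 ≈ 450, SAT-A2 ≈ 400.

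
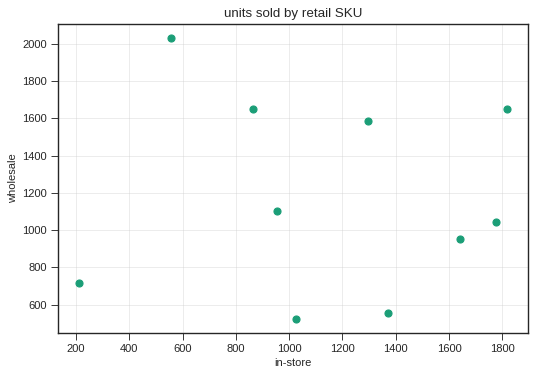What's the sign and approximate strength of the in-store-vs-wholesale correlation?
Points are roughly uncorrelated; weak (|r| ≈ 0.0).

no clear correlation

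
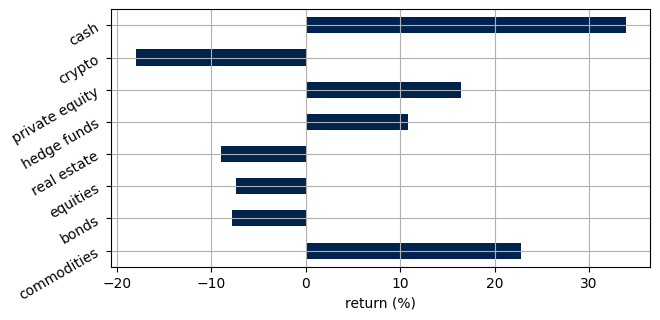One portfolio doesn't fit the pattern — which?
cash

cash ≈ 35; the rest sit between ≈ -20 and ≈ 25.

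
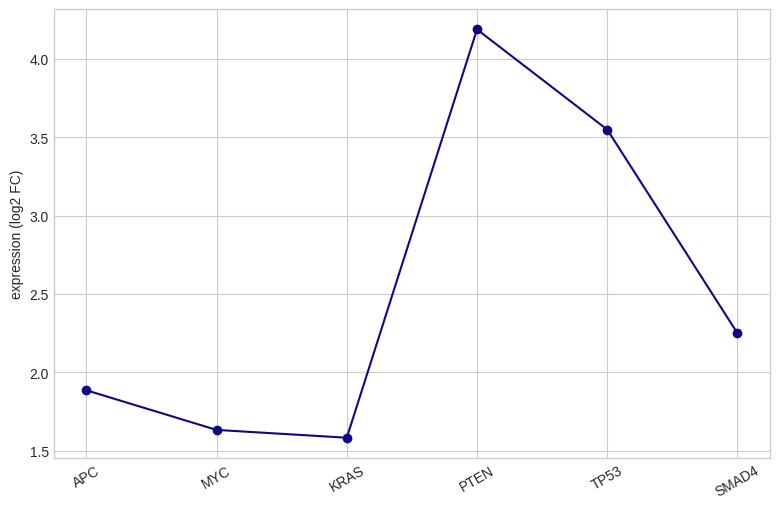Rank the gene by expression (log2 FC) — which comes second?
TP53

Top 3: PTEN ≈ 4.0, TP53 ≈ 3.5, SMAD4 ≈ 2.0.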